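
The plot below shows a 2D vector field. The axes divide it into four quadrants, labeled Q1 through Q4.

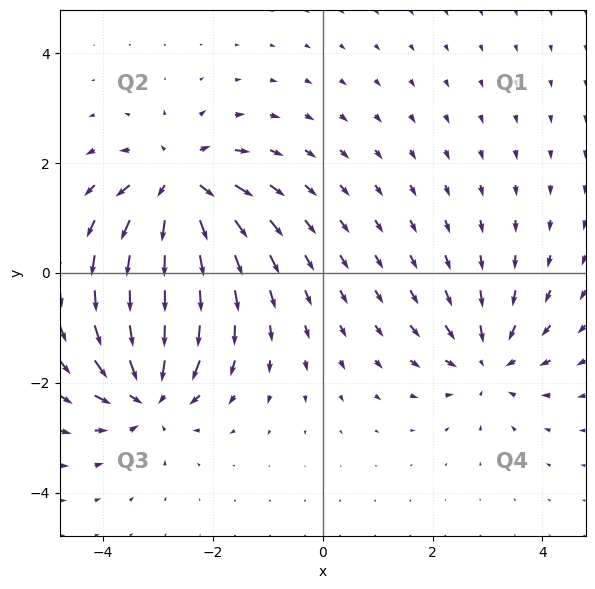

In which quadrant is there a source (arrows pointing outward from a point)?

The source sits at approximately (-2.6, 1.6), which lies in quadrant Q2. The divergence there is about +6, positive as expected for a source.

Q2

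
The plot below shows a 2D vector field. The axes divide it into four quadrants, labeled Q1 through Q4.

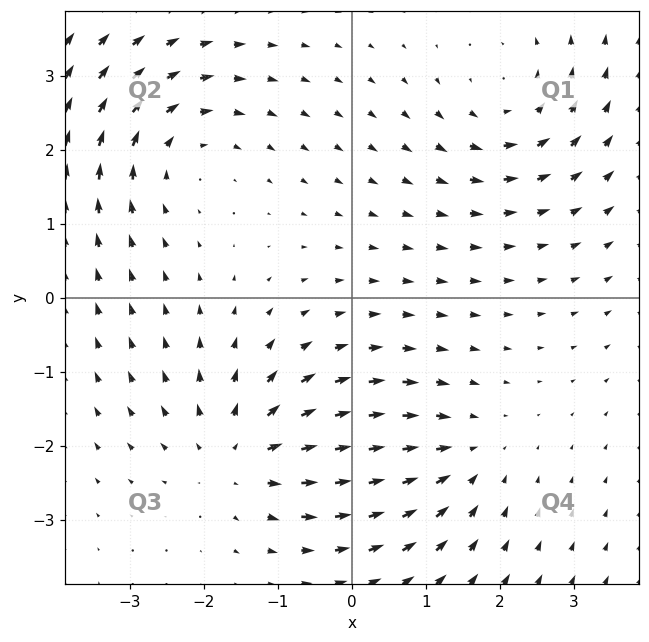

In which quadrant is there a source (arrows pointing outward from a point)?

The source sits at approximately (-1.5, -2.1), which lies in quadrant Q3. The divergence there is about +4, positive as expected for a source.

Q3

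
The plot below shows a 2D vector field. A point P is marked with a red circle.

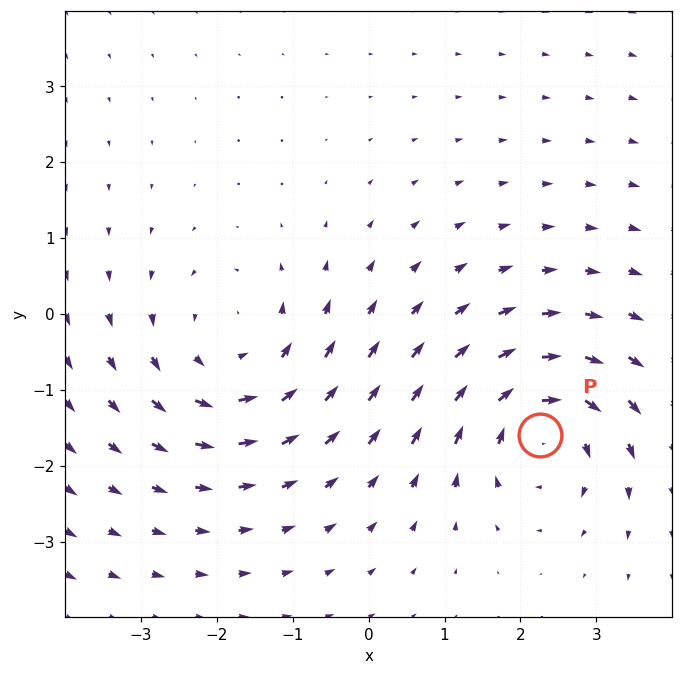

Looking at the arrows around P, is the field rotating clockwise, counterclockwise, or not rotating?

clockwise

Near P at (2.3, -1.6) the arrows circulate clockwise. The curl (z-component) there is about -5; negative curl means clockwise rotation.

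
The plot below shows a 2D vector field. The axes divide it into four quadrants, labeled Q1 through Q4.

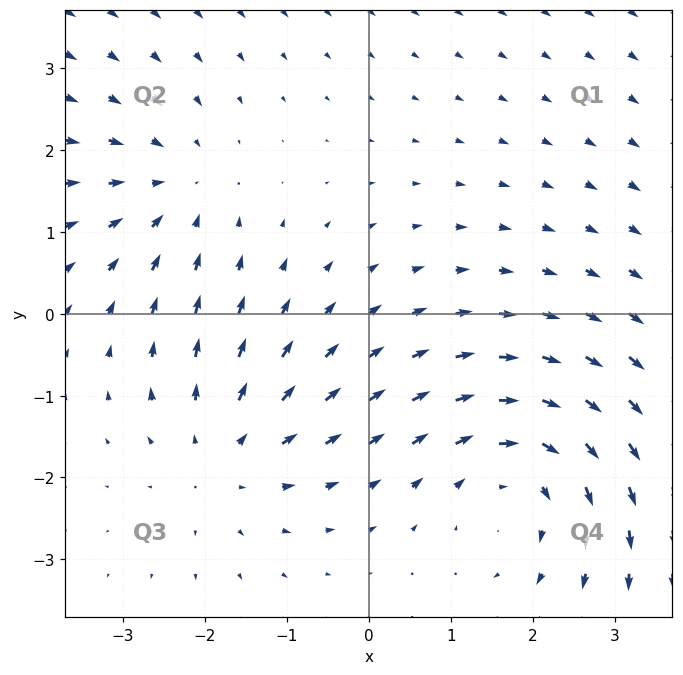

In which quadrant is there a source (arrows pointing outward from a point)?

The source sits at approximately (-1.8, -1.7), which lies in quadrant Q3. The divergence there is about +3, positive as expected for a source.

Q3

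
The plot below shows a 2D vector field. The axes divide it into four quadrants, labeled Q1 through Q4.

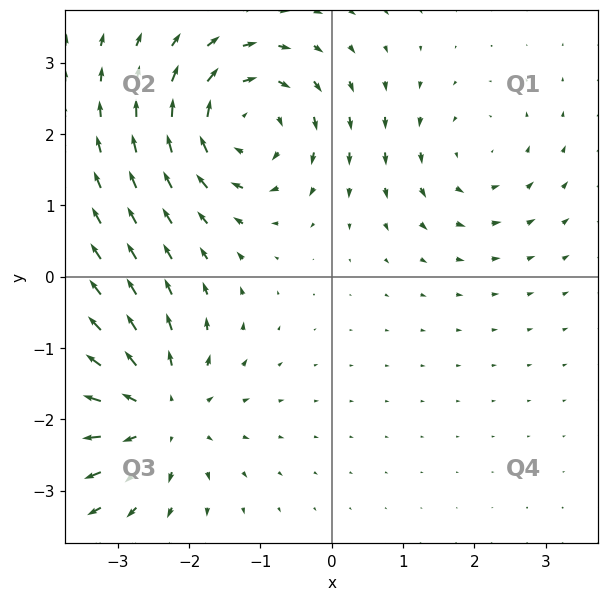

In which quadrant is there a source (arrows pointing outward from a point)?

Q3

The source sits at approximately (-2.5, -1.9), which lies in quadrant Q3. The divergence there is about +5, positive as expected for a source.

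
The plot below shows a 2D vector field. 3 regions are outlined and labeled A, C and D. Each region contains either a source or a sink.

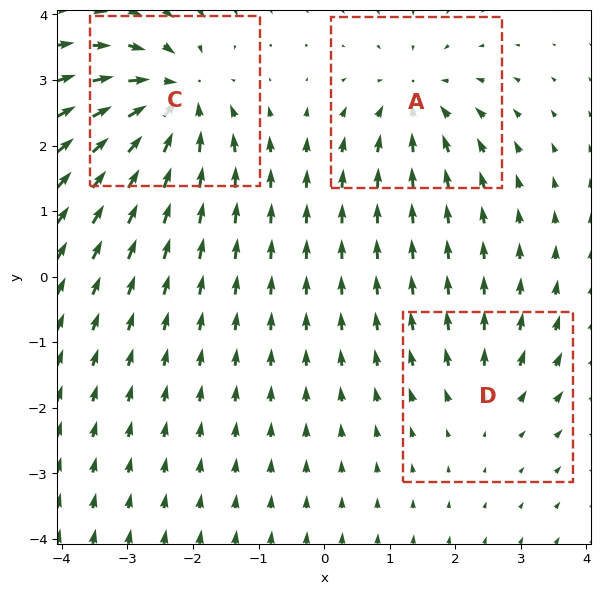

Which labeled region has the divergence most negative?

C

Divergence at each region's feature centre — A: about -4, C: about -5, D: about +2. Region C is most negative.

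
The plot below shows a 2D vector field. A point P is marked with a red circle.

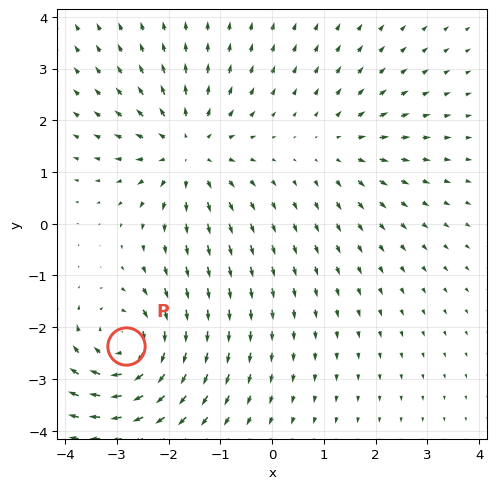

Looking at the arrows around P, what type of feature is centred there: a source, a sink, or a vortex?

vortex

At P (-2.8, -2.4) the arrows circulate clockwise. Divergence ≈0, curl about -6 — near-zero divergence with nonzero curl is a vortex.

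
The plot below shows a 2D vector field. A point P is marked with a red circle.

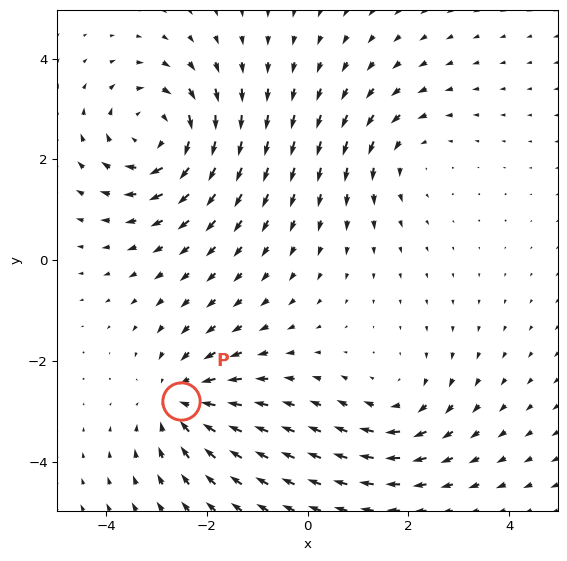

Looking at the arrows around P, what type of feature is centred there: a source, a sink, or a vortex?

sink

At P (-2.5, -2.8) the arrows converge inward. Divergence about -4, curl ≈0 — negative divergence with near-zero curl is a sink.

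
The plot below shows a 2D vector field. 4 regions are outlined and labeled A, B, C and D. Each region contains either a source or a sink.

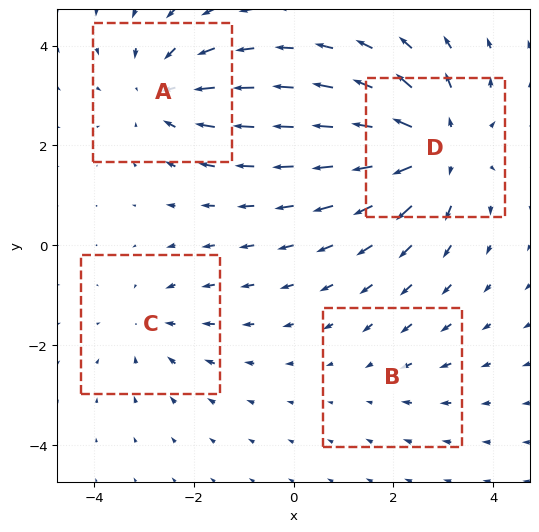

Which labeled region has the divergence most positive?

D

Divergence at each region's feature centre — A: about -4, B: about -2, C: about -3, D: about +6. Region D is most positive.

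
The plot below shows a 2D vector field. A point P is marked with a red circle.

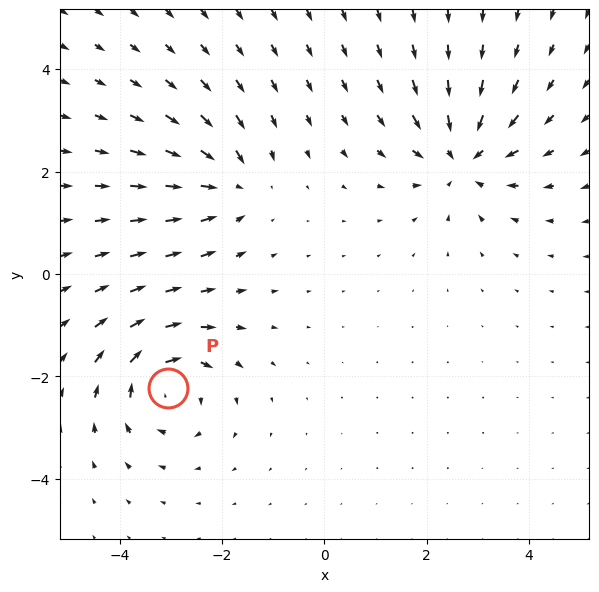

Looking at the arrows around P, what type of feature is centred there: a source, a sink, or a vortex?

At P (-3.1, -2.2) the arrows circulate clockwise. Divergence ≈0, curl about -5 — near-zero divergence with nonzero curl is a vortex.

vortex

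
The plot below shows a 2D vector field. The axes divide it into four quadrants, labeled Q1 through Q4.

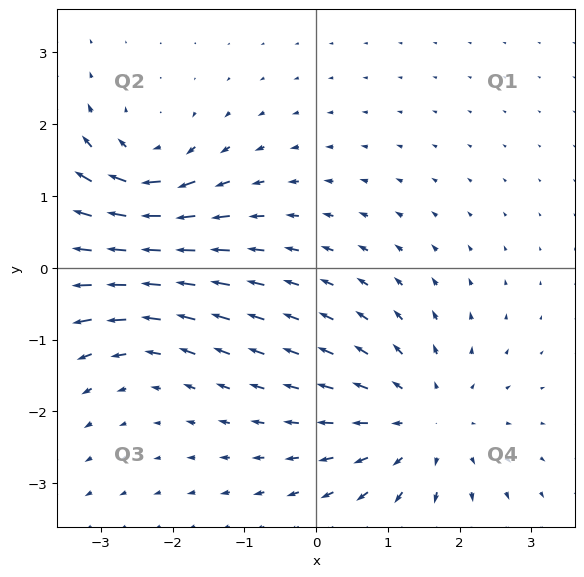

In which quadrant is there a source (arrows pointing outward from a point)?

The source sits at approximately (1.5, -2.1), which lies in quadrant Q4. The divergence there is about +4, positive as expected for a source.

Q4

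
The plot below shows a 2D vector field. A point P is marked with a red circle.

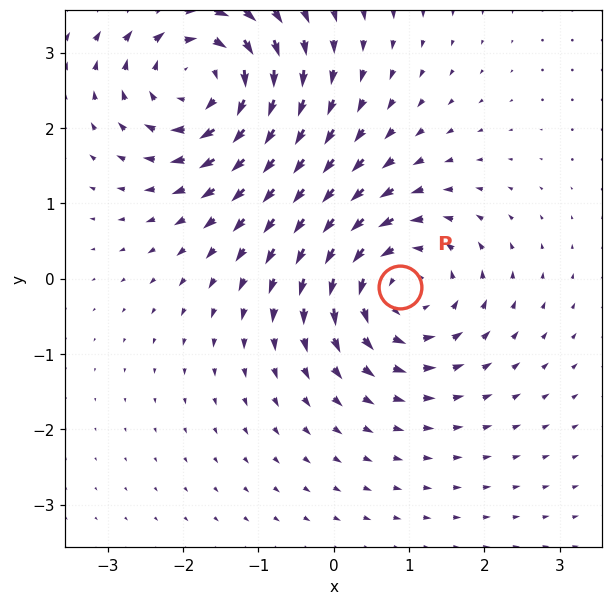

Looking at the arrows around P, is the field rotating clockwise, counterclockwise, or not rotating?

Near P at (0.9, -0.1) the arrows circulate counterclockwise. The curl (z-component) there is about +3; positive curl means counterclockwise rotation.

counterclockwise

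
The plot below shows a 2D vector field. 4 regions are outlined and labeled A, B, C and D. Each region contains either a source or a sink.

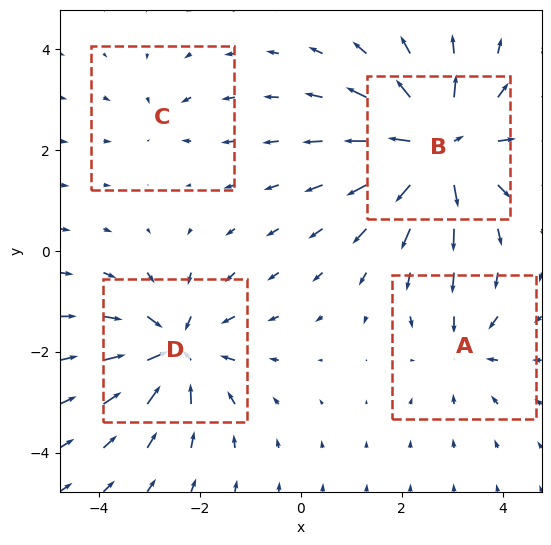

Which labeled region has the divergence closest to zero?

Divergence at each region's feature centre — A: about -4, B: about +8, C: about -2, D: about -6. Region C is closest to zero.

C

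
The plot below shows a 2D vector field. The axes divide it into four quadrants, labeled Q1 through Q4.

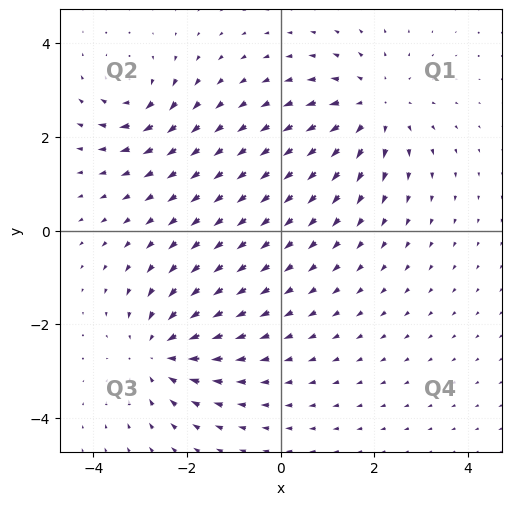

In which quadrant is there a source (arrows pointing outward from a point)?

Q1

The source sits at approximately (2.0, 2.6), which lies in quadrant Q1. The divergence there is about +4, positive as expected for a source.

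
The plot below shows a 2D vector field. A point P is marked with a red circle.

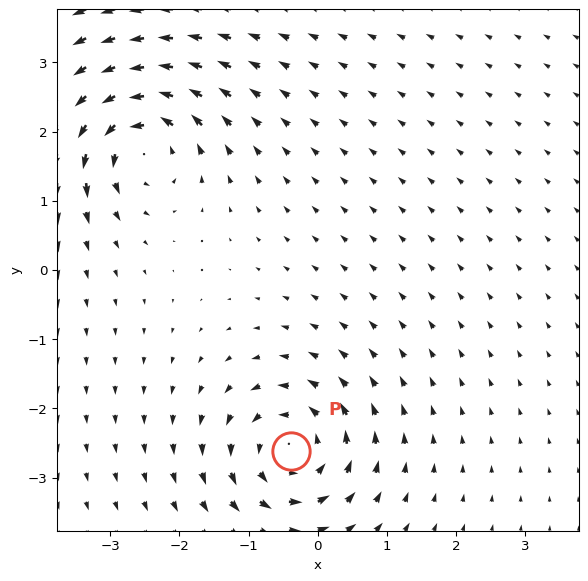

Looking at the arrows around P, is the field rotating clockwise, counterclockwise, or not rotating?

Near P at (-0.4, -2.6) the arrows circulate counterclockwise. The curl (z-component) there is about +5; positive curl means counterclockwise rotation.

counterclockwise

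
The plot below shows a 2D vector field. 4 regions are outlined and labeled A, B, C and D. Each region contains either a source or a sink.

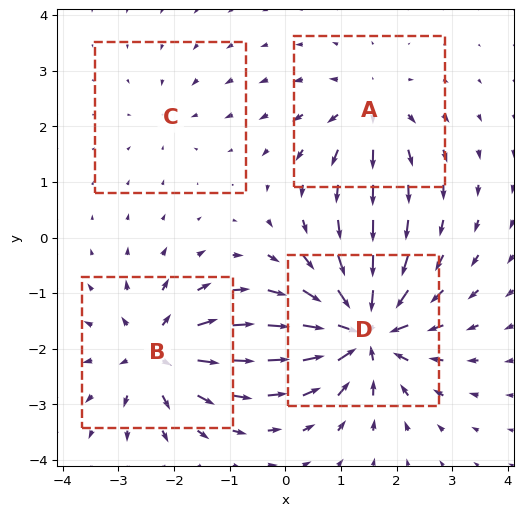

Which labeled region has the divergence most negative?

Divergence at each region's feature centre — A: about +4, B: about +6, C: about -2, D: about -9. Region D is most negative.

D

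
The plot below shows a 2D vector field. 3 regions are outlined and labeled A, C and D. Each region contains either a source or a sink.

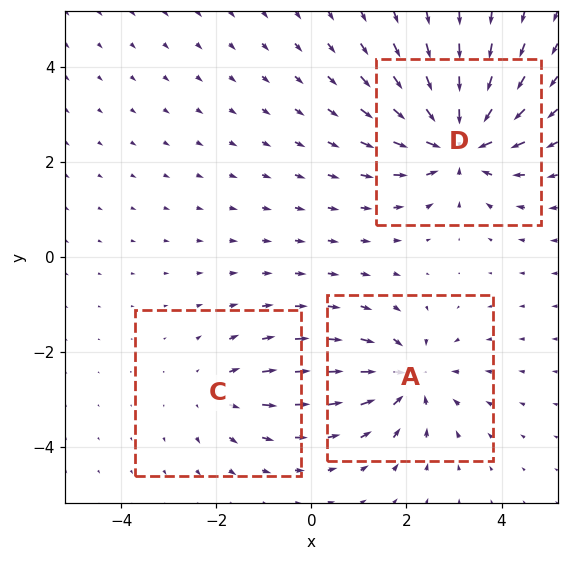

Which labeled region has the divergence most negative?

Divergence at each region's feature centre — A: about -4, C: about +2, D: about -5. Region D is most negative.

D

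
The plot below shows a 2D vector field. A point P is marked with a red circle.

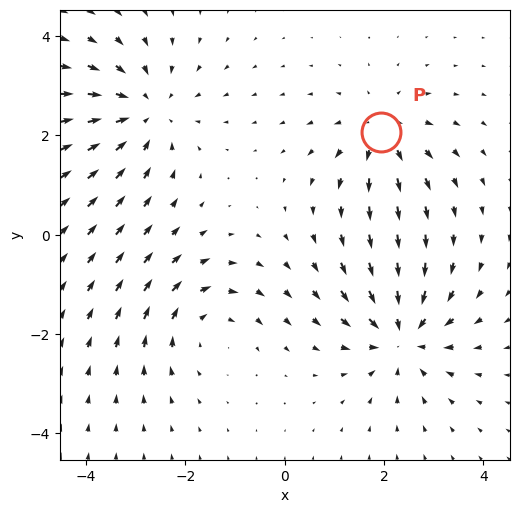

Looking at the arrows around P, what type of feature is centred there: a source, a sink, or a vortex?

At P (1.9, 2.1) the arrows spread outward. Divergence about +3, curl ≈0 — positive divergence with near-zero curl is a source.

source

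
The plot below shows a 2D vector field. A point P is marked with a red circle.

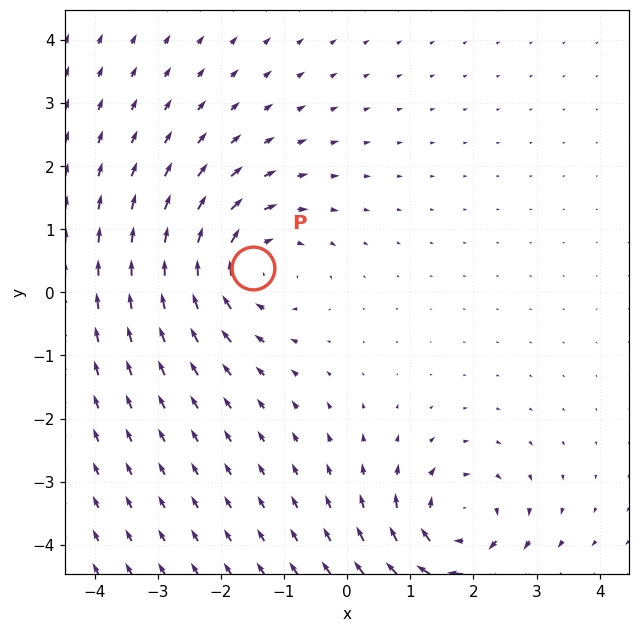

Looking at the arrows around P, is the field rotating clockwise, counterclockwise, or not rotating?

Near P at (-1.5, 0.4) the arrows circulate clockwise. The curl (z-component) there is about -3; negative curl means clockwise rotation.

clockwise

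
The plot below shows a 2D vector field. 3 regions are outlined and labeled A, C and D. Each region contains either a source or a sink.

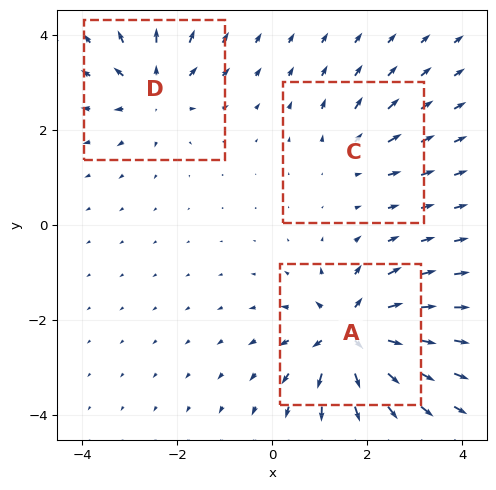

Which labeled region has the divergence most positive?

A

Divergence at each region's feature centre — A: about +6, C: about +2, D: about +4. Region A is most positive.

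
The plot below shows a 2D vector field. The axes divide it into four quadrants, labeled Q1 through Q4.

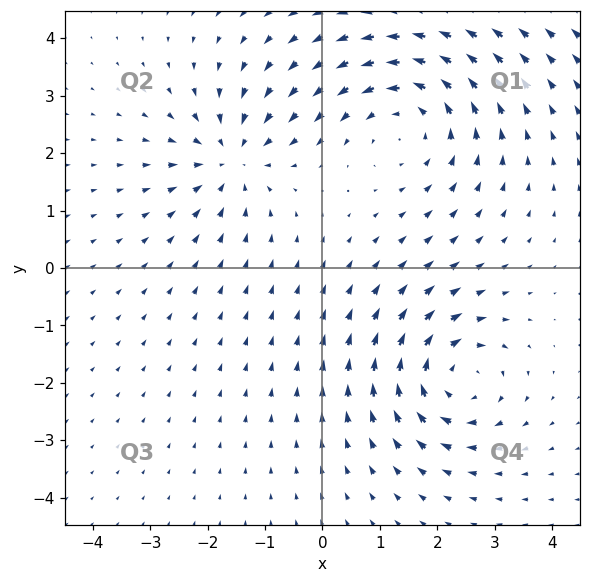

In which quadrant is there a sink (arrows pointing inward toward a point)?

Q2

The sink sits at approximately (-1.6, 1.9), which lies in quadrant Q2. The divergence there is about -3, negative as expected for a sink.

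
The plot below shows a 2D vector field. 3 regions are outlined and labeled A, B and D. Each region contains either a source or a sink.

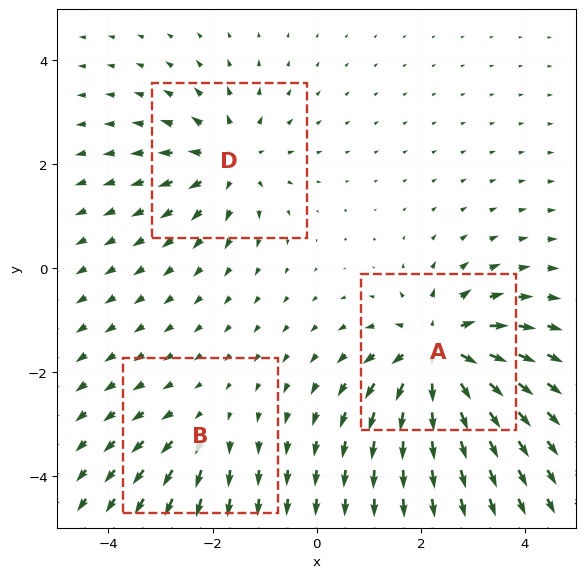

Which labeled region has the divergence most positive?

Divergence at each region's feature centre — A: about +6, B: about +2, D: about +4. Region A is most positive.

A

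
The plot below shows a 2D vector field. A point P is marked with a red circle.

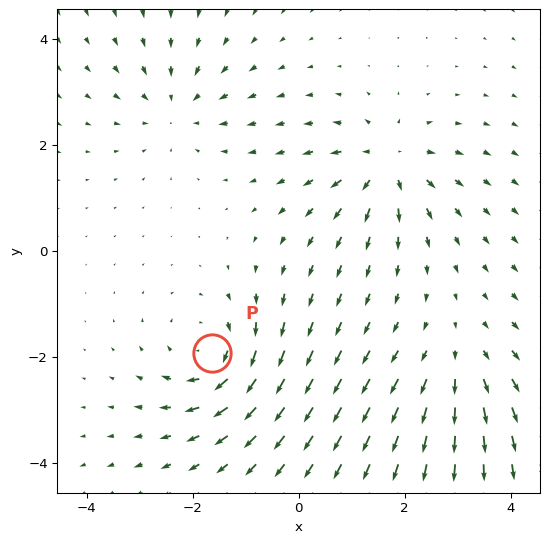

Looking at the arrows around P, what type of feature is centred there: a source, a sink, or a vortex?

At P (-1.6, -1.9) the arrows circulate clockwise. Divergence ≈0, curl about -5 — near-zero divergence with nonzero curl is a vortex.

vortex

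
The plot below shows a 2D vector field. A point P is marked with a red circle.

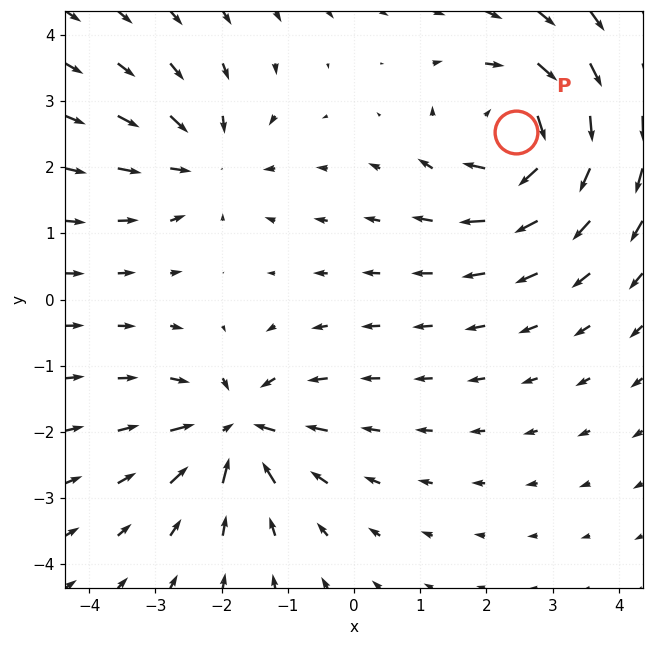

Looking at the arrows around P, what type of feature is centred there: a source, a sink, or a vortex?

At P (2.4, 2.5) the arrows circulate clockwise. Divergence ≈0, curl about -6 — near-zero divergence with nonzero curl is a vortex.

vortex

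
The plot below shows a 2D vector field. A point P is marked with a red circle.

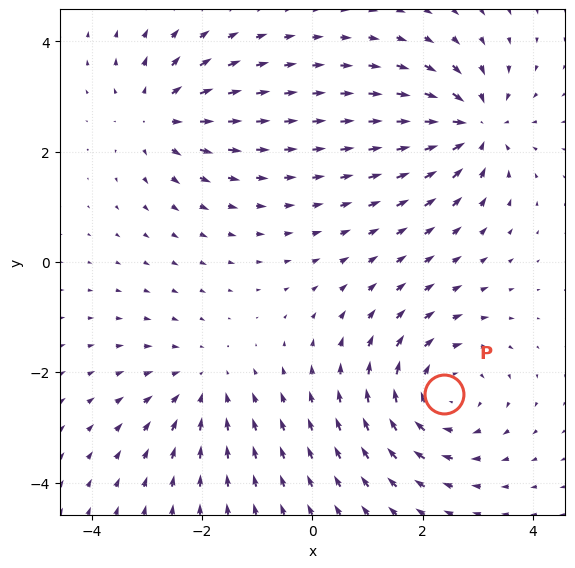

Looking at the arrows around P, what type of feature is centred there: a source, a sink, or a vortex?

At P (2.4, -2.4) the arrows circulate clockwise. Divergence ≈0, curl about -4 — near-zero divergence with nonzero curl is a vortex.

vortex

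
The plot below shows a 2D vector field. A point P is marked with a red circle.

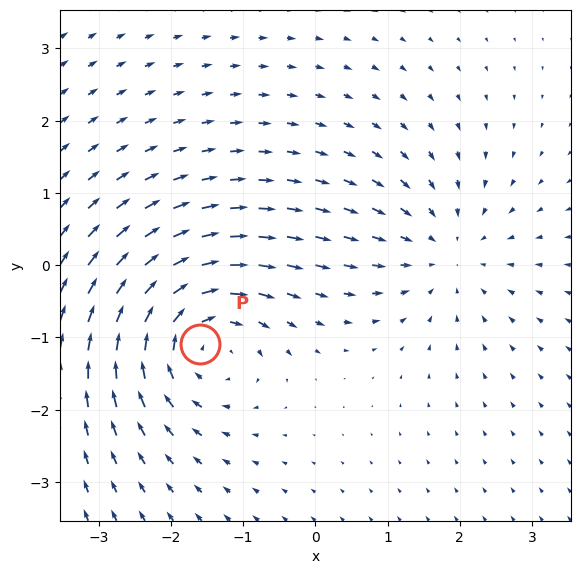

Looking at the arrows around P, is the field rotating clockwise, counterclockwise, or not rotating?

clockwise

Near P at (-1.6, -1.1) the arrows circulate clockwise. The curl (z-component) there is about -4; negative curl means clockwise rotation.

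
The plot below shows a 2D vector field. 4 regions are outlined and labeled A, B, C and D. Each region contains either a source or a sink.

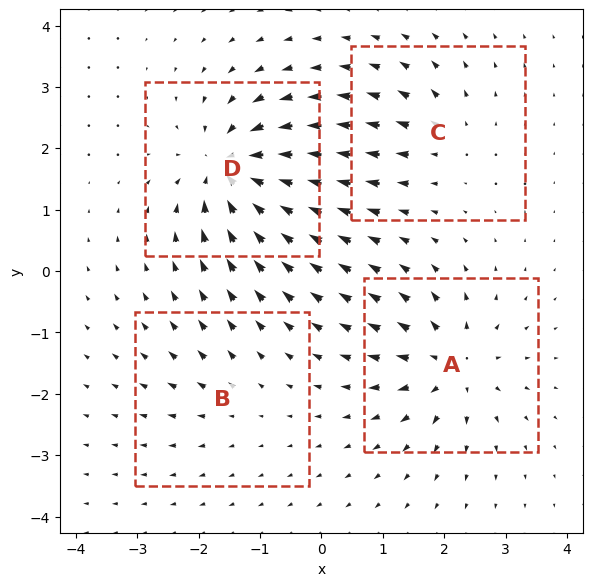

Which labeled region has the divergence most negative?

D

Divergence at each region's feature centre — A: about +7, B: about +3, C: about +4, D: about -8. Region D is most negative.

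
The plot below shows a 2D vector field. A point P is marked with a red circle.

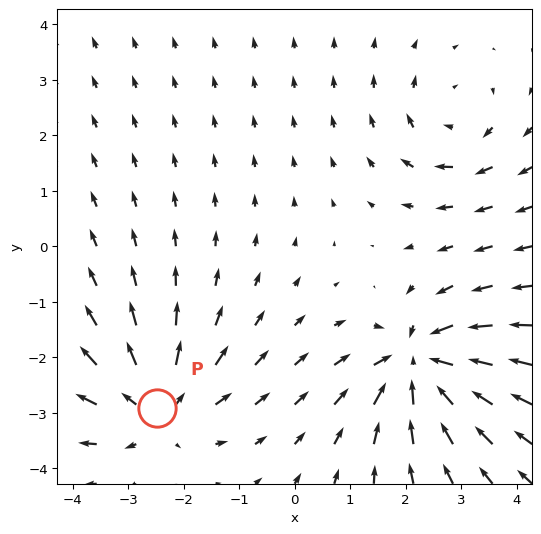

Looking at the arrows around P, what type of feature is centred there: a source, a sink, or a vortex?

At P (-2.5, -2.9) the arrows spread outward. Divergence about +4, curl ≈0 — positive divergence with near-zero curl is a source.

source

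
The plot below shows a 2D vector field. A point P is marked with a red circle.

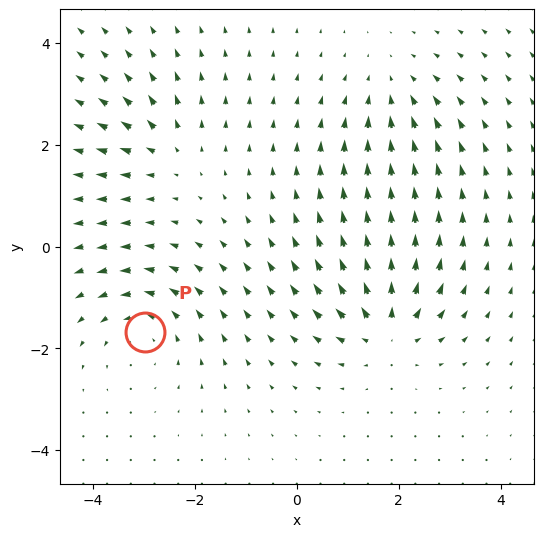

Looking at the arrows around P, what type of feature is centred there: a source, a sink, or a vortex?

vortex

At P (-3.0, -1.7) the arrows circulate counterclockwise. Divergence ≈0, curl about +3 — near-zero divergence with nonzero curl is a vortex.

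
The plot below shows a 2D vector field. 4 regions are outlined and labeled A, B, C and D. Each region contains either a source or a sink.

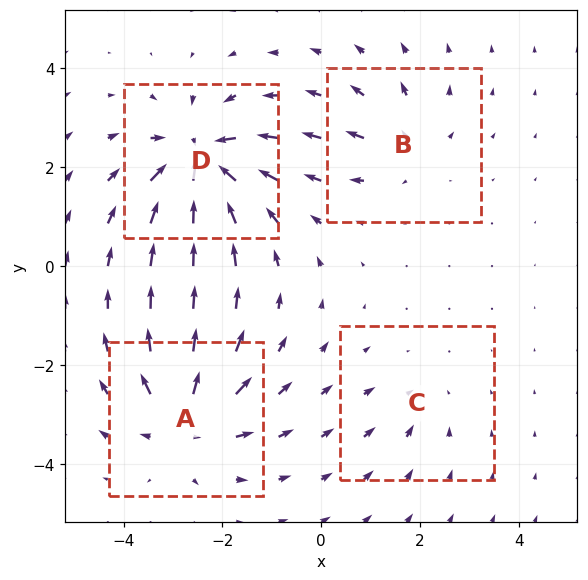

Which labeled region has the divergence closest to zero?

Divergence at each region's feature centre — A: about +6, B: about +4, C: about -2, D: about -8. Region C is closest to zero.

C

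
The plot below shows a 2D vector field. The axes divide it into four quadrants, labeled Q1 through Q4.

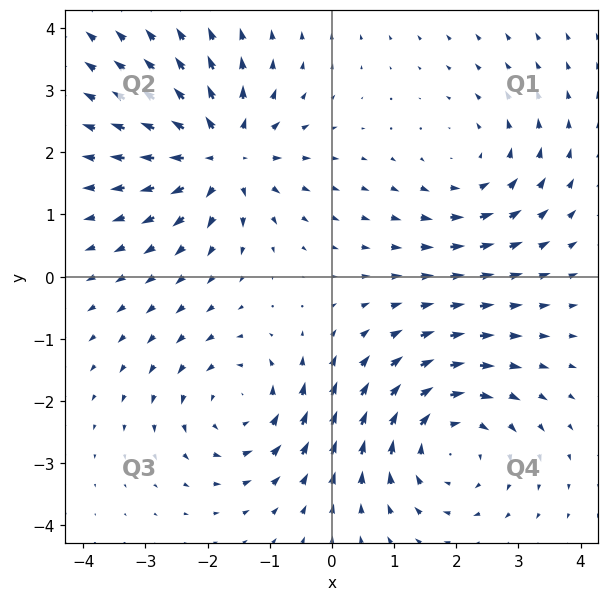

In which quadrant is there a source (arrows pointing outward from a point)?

The source sits at approximately (-1.8, 2.0), which lies in quadrant Q2. The divergence there is about +5, positive as expected for a source.

Q2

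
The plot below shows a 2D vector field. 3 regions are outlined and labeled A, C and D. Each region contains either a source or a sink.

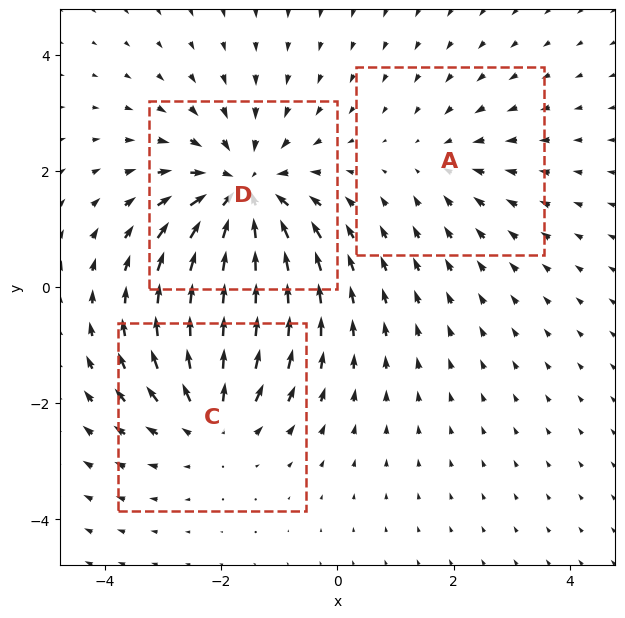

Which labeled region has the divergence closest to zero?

A

Divergence at each region's feature centre — A: about -2, C: about +3, D: about -4. Region A is closest to zero.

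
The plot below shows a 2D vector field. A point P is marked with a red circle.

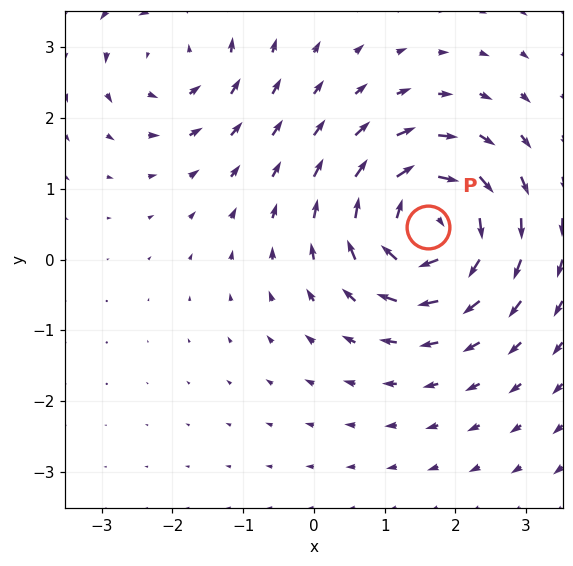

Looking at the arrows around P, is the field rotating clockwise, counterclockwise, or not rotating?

Near P at (1.6, 0.5) the arrows circulate clockwise. The curl (z-component) there is about -7; negative curl means clockwise rotation.

clockwise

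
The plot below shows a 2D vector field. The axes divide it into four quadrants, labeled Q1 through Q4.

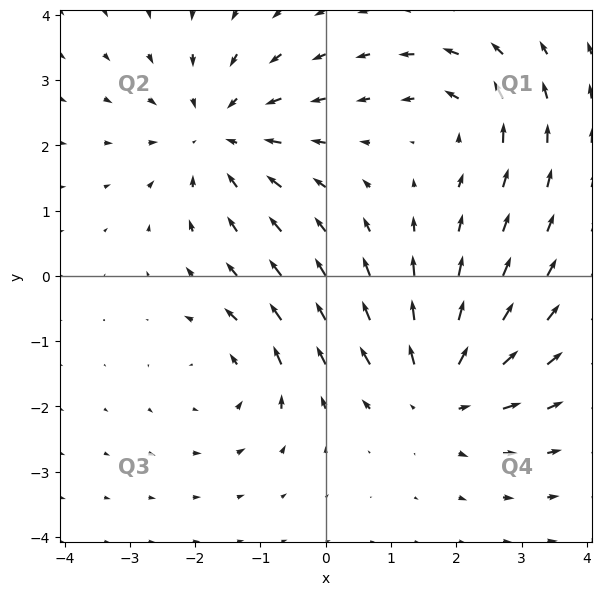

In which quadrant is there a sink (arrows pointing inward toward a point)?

The sink sits at approximately (-1.7, 2.2), which lies in quadrant Q2. The divergence there is about -4, negative as expected for a sink.

Q2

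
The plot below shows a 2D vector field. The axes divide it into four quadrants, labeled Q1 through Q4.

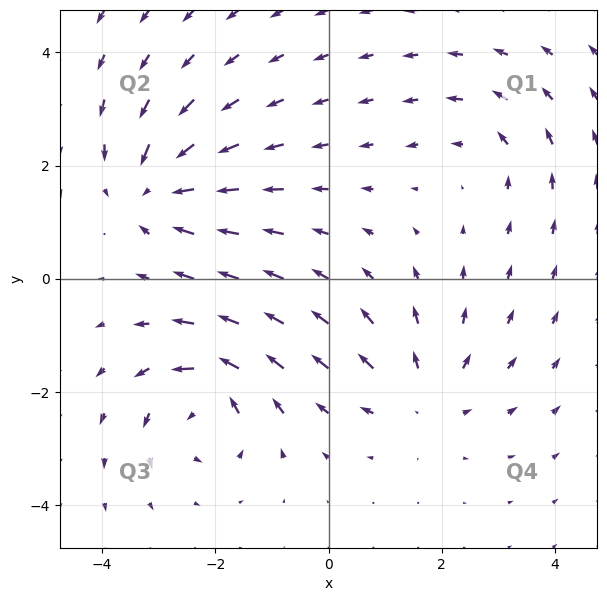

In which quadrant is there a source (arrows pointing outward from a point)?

Q4

The source sits at approximately (1.7, -2.1), which lies in quadrant Q4. The divergence there is about +4, positive as expected for a source.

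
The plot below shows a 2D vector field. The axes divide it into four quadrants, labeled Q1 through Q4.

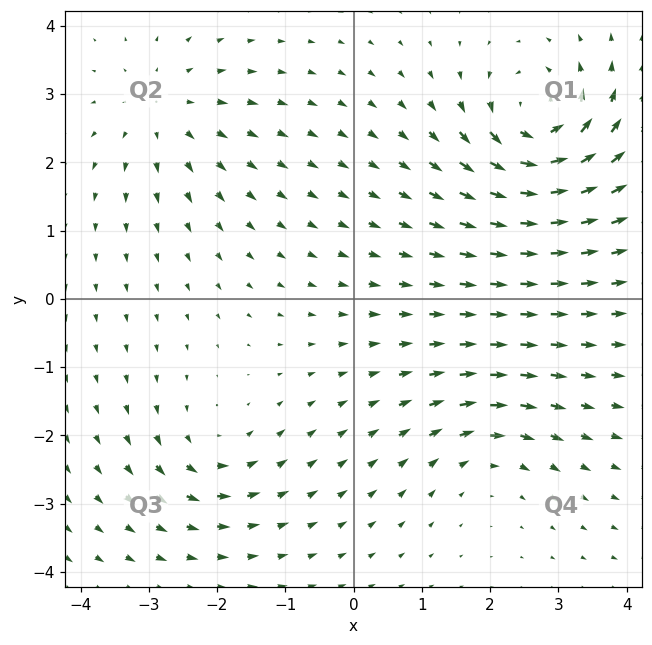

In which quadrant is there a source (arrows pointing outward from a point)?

The source sits at approximately (-2.8, 2.7), which lies in quadrant Q2. The divergence there is about +3, positive as expected for a source.

Q2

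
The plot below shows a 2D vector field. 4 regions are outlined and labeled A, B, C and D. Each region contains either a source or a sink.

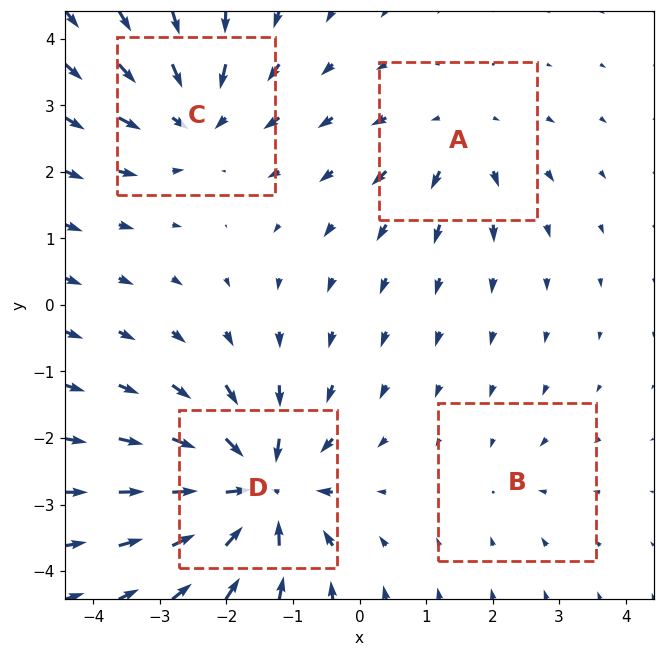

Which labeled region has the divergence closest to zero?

Divergence at each region's feature centre — A: about +4, B: about -2, C: about -6, D: about -9. Region B is closest to zero.

B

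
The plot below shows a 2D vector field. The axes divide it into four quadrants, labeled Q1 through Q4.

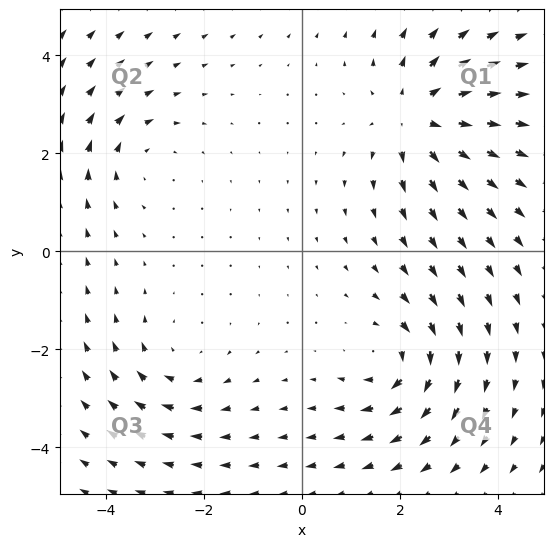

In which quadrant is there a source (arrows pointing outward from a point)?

The source sits at approximately (2.4, 2.7), which lies in quadrant Q1. The divergence there is about +4, positive as expected for a source.

Q1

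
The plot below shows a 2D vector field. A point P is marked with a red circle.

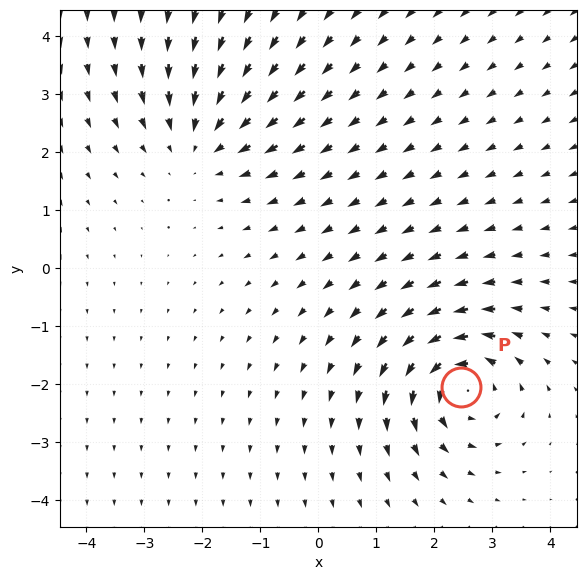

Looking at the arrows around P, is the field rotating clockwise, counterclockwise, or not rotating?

Near P at (2.5, -2.0) the arrows circulate counterclockwise. The curl (z-component) there is about +4; positive curl means counterclockwise rotation.

counterclockwise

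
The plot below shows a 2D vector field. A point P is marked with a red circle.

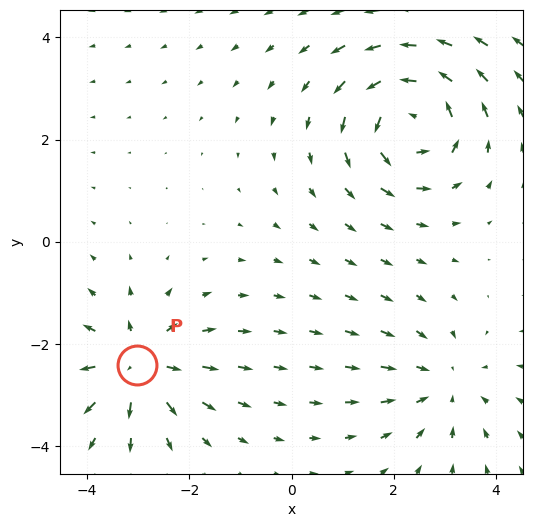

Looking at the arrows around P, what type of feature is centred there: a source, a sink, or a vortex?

source

At P (-3.0, -2.4) the arrows spread outward. Divergence about +4, curl ≈0 — positive divergence with near-zero curl is a source.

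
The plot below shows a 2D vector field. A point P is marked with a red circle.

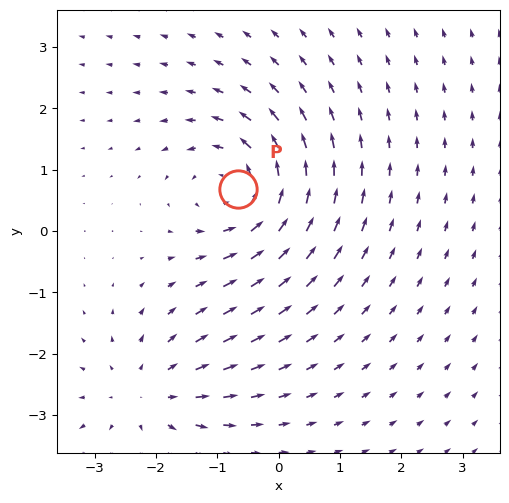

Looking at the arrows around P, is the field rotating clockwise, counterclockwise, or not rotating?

Near P at (-0.7, 0.7) the arrows circulate counterclockwise. The curl (z-component) there is about +4; positive curl means counterclockwise rotation.

counterclockwise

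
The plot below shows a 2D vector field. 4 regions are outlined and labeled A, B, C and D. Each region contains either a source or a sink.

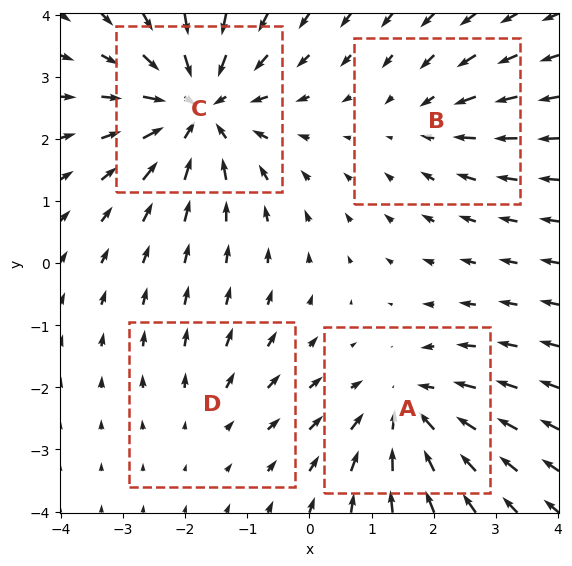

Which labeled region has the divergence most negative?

Divergence at each region's feature centre — A: about -5, B: about -3, C: about -7, D: about +2. Region C is most negative.

C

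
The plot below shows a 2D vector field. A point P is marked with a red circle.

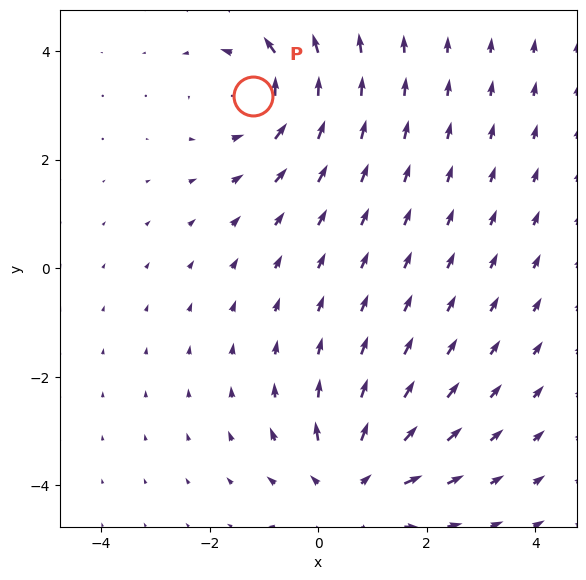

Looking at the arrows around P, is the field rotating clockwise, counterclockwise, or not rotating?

counterclockwise

Near P at (-1.2, 3.2) the arrows circulate counterclockwise. The curl (z-component) there is about +3; positive curl means counterclockwise rotation.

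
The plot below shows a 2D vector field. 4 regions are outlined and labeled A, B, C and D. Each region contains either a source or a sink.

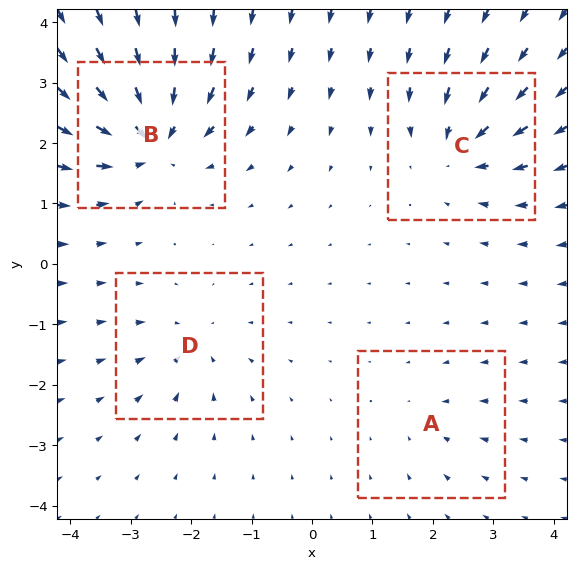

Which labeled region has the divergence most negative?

Divergence at each region's feature centre — A: about -2, B: about -9, C: about -6, D: about -4. Region B is most negative.

B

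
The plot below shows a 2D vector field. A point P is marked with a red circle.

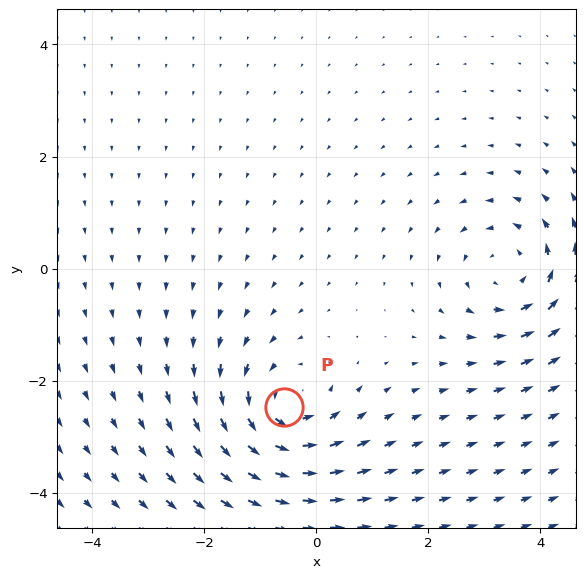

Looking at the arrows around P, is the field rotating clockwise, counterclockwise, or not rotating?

Near P at (-0.6, -2.5) the arrows circulate counterclockwise. The curl (z-component) there is about +5; positive curl means counterclockwise rotation.

counterclockwise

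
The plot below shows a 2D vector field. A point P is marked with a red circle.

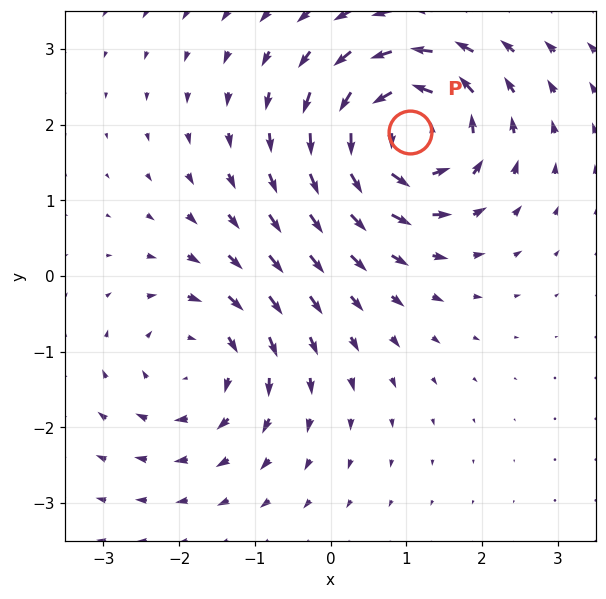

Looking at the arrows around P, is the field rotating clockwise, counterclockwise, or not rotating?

counterclockwise

Near P at (1.0, 1.9) the arrows circulate counterclockwise. The curl (z-component) there is about +6; positive curl means counterclockwise rotation.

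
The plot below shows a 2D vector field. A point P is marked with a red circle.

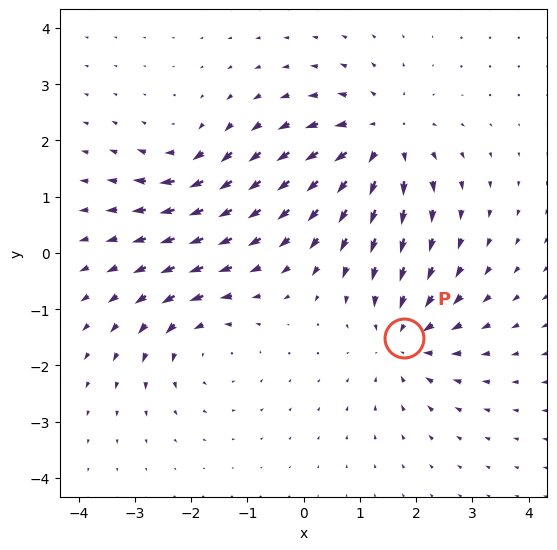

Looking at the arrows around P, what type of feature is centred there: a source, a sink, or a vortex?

At P (1.8, -1.5) the arrows converge inward. Divergence about -5, curl ≈0 — negative divergence with near-zero curl is a sink.

sink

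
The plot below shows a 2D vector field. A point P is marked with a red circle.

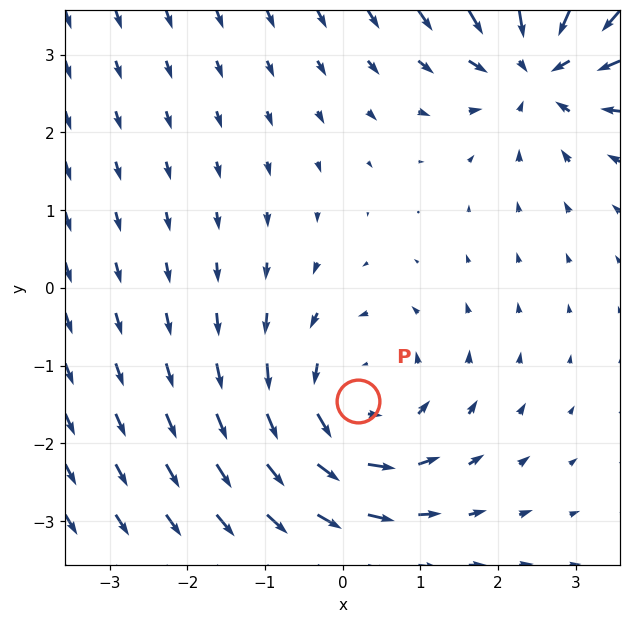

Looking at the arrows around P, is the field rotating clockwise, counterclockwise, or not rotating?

counterclockwise

Near P at (0.2, -1.5) the arrows circulate counterclockwise. The curl (z-component) there is about +3; positive curl means counterclockwise rotation.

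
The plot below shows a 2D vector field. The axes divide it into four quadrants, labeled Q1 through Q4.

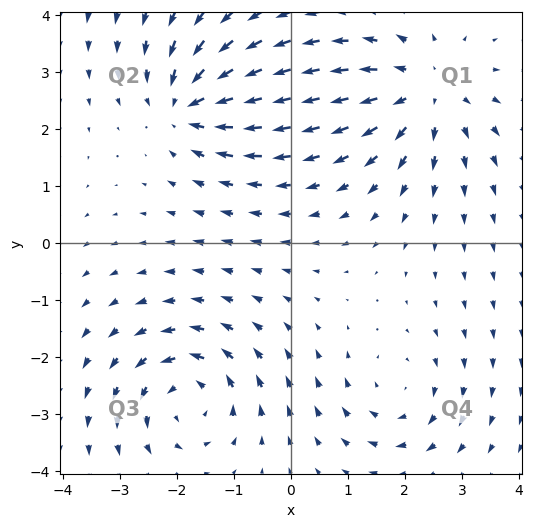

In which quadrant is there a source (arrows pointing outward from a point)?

Q1

The source sits at approximately (2.4, 2.7), which lies in quadrant Q1. The divergence there is about +4, positive as expected for a source.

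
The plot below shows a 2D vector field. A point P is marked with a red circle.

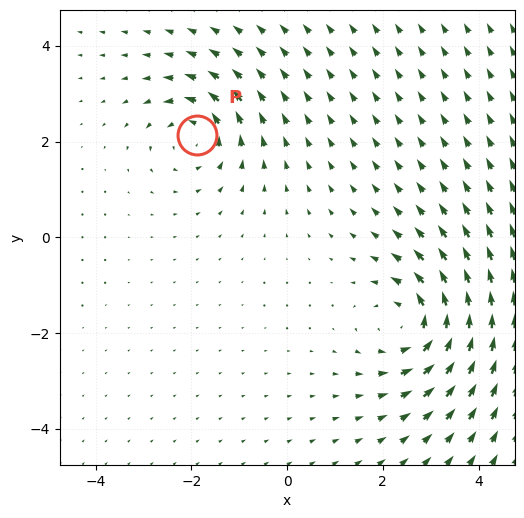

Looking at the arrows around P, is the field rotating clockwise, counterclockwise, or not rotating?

Near P at (-1.9, 2.1) the arrows circulate counterclockwise. The curl (z-component) there is about +4; positive curl means counterclockwise rotation.

counterclockwise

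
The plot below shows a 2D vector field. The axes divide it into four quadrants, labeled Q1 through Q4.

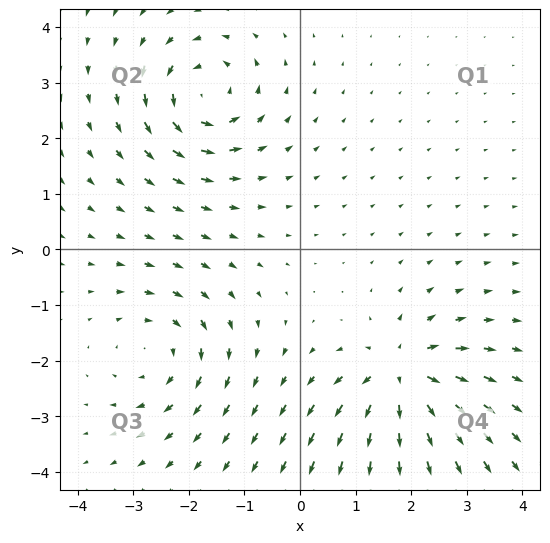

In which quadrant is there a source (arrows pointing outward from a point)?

Q4

The source sits at approximately (1.8, -2.3), which lies in quadrant Q4. The divergence there is about +7, positive as expected for a source.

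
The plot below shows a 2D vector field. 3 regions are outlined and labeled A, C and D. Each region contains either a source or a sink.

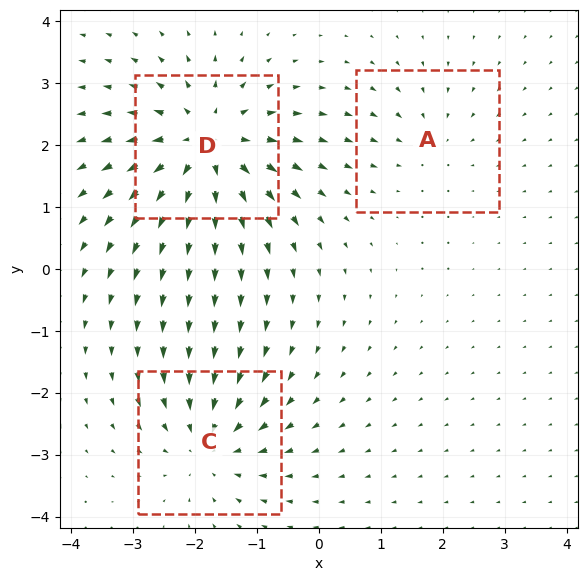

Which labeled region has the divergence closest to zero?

Divergence at each region's feature centre — A: about -2, C: about -4, D: about +5. Region A is closest to zero.

A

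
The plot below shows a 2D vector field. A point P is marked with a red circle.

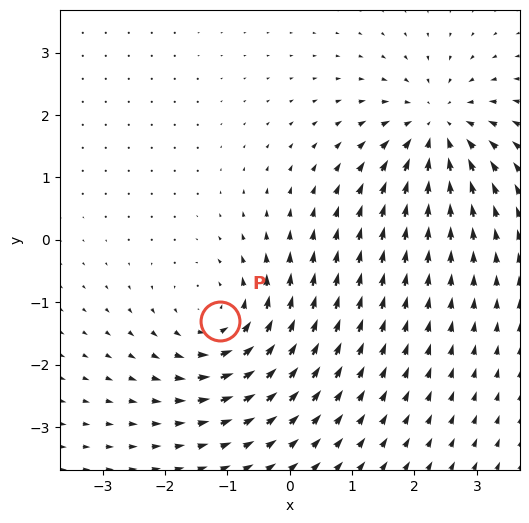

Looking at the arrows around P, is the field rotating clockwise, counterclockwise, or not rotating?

counterclockwise

Near P at (-1.1, -1.3) the arrows circulate counterclockwise. The curl (z-component) there is about +4; positive curl means counterclockwise rotation.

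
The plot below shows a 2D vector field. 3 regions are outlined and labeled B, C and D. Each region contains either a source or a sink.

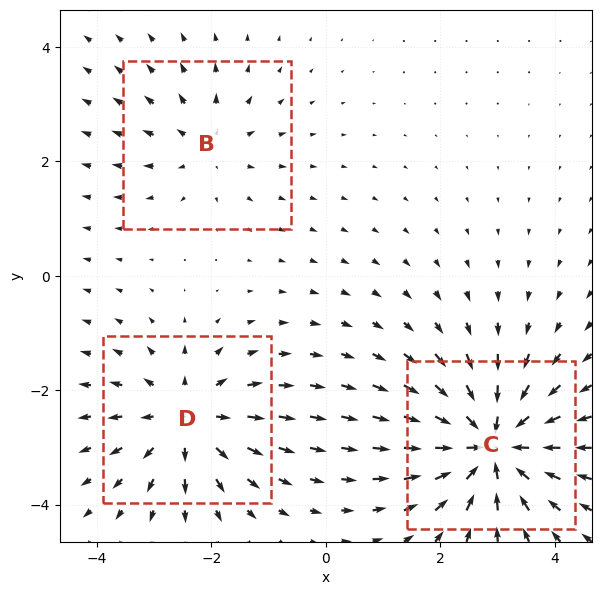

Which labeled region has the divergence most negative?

Divergence at each region's feature centre — B: about +2, C: about -5, D: about +4. Region C is most negative.

C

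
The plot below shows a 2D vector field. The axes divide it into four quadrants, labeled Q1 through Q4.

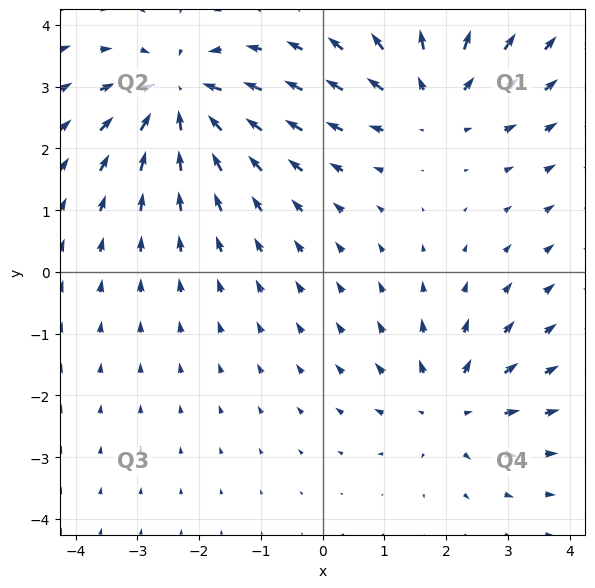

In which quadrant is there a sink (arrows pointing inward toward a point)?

Q2

The sink sits at approximately (-2.3, 2.8), which lies in quadrant Q2. The divergence there is about -4, negative as expected for a sink.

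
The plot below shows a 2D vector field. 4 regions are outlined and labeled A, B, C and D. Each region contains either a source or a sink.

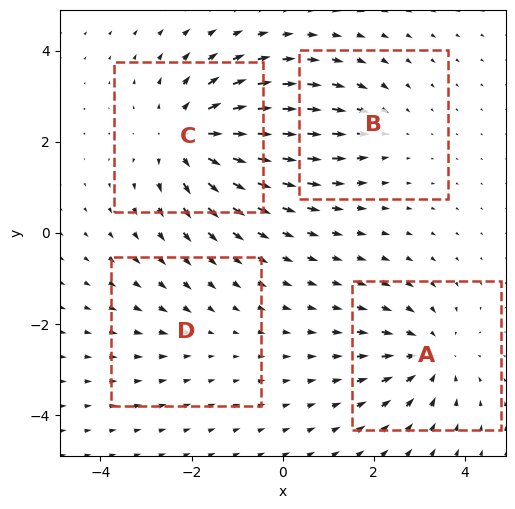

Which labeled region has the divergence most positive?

Divergence at each region's feature centre — A: about -4, B: about -3, C: about +6, D: about -2. Region C is most positive.

C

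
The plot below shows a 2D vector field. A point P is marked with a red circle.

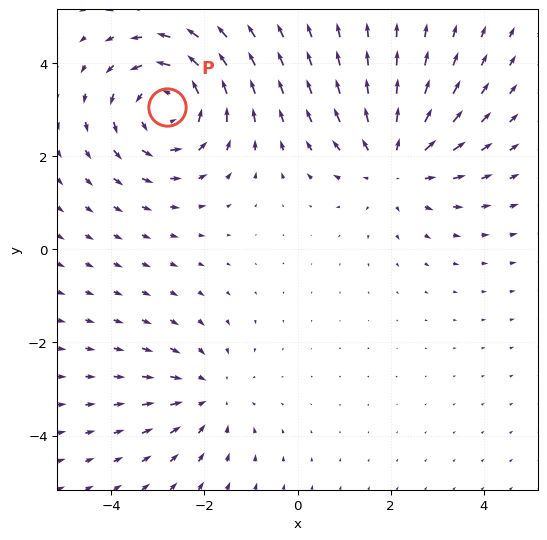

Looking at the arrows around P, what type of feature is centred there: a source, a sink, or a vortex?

At P (-2.8, 3.1) the arrows circulate counterclockwise. Divergence ≈0, curl about +4 — near-zero divergence with nonzero curl is a vortex.

vortex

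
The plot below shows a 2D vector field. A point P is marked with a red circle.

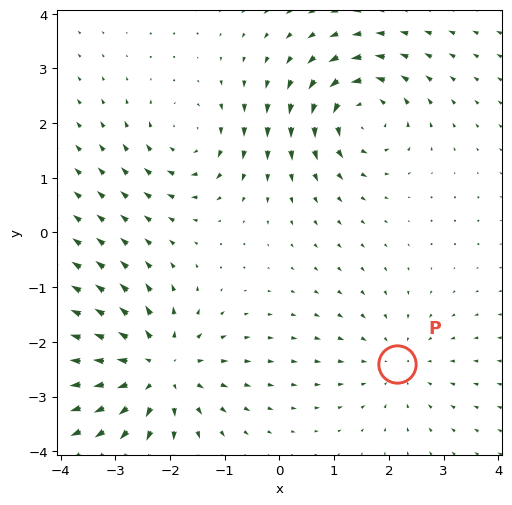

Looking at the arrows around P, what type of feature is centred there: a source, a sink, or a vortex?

At P (2.2, -2.4) the arrows converge inward. Divergence about -2, curl ≈0 — negative divergence with near-zero curl is a sink.

sink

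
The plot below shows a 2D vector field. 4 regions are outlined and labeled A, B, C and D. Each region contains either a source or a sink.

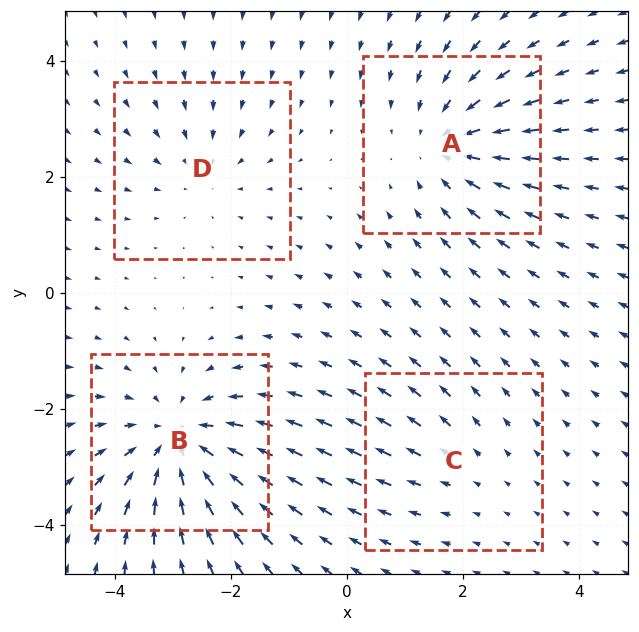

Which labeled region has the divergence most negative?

Divergence at each region's feature centre — A: about -4, B: about -6, C: about +2, D: about -3. Region B is most negative.

B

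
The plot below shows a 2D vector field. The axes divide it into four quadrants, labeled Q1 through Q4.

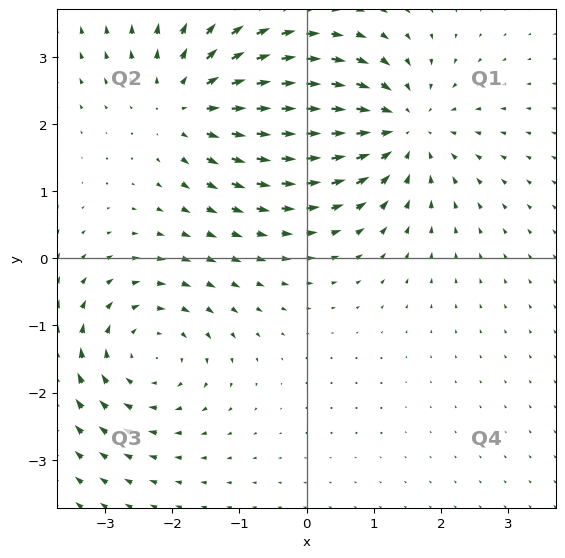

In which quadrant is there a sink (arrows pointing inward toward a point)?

Q1

The sink sits at approximately (1.4, 1.9), which lies in quadrant Q1. The divergence there is about -5, negative as expected for a sink.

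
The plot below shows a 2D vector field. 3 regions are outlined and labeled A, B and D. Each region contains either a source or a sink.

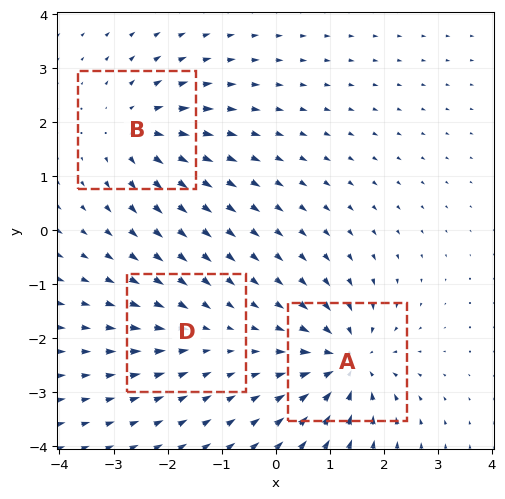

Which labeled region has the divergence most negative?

Divergence at each region's feature centre — A: about -5, B: about +4, D: about -2. Region A is most negative.

A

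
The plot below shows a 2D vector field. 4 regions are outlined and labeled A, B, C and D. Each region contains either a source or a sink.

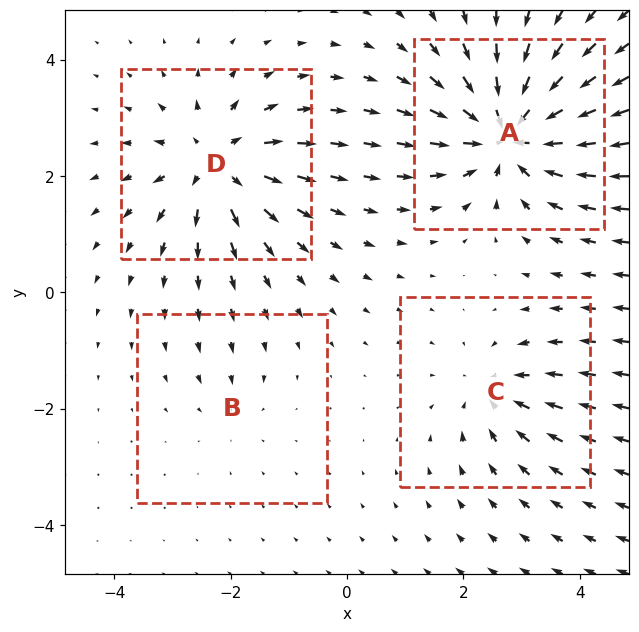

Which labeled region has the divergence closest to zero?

B

Divergence at each region's feature centre — A: about -8, B: about -2, C: about -4, D: about +6. Region B is closest to zero.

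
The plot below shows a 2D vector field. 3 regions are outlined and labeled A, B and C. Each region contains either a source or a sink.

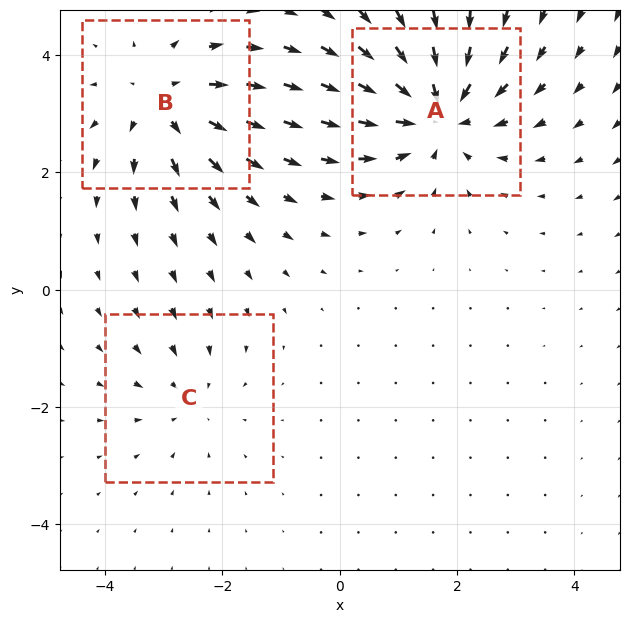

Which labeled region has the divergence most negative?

A

Divergence at each region's feature centre — A: about -4, B: about +3, C: about -2. Region A is most negative.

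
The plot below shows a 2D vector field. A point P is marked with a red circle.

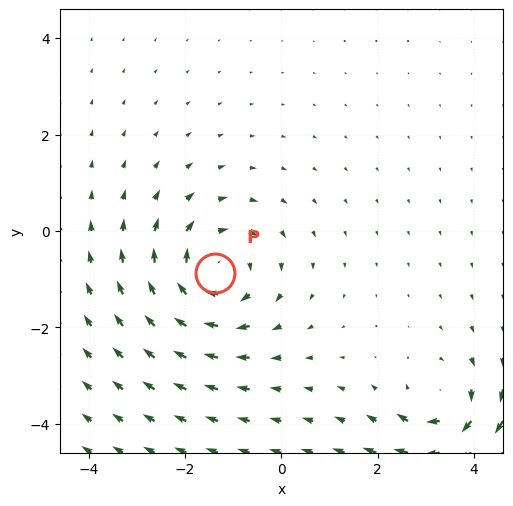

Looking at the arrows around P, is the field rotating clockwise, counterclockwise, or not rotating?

clockwise

Near P at (-1.4, -0.9) the arrows circulate clockwise. The curl (z-component) there is about -4; negative curl means clockwise rotation.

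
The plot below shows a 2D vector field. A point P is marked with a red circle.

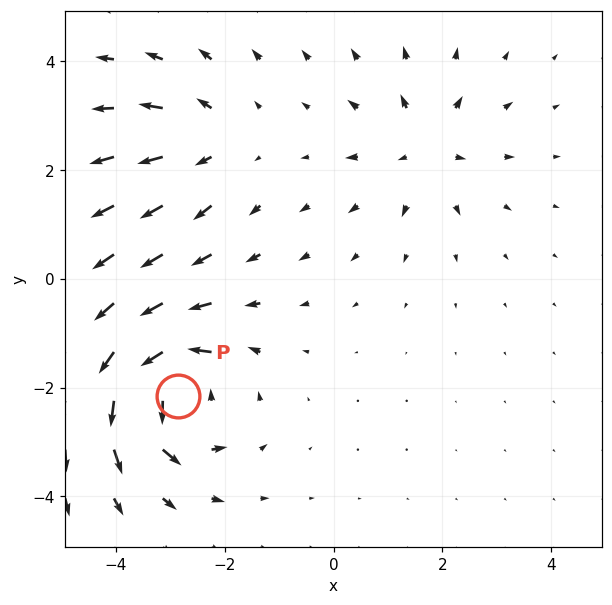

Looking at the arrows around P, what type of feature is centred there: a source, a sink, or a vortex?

vortex

At P (-2.9, -2.1) the arrows circulate counterclockwise. Divergence ≈0, curl about +6 — near-zero divergence with nonzero curl is a vortex.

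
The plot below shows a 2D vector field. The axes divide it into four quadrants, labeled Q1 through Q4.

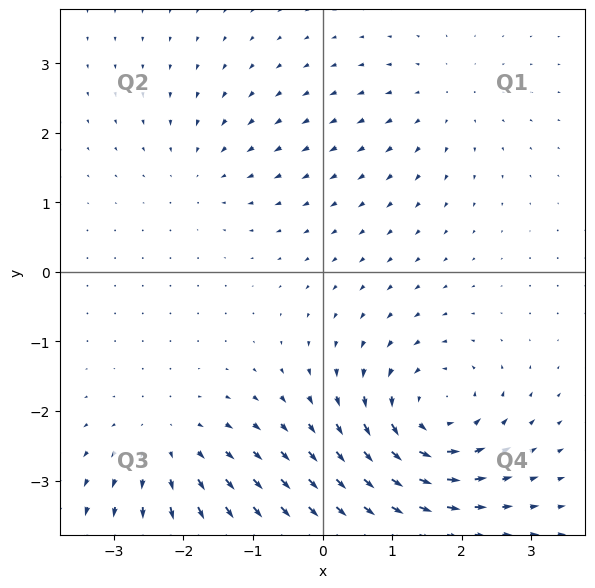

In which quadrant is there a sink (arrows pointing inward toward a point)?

The sink sits at approximately (-1.7, 1.4), which lies in quadrant Q2. The divergence there is about -2, negative as expected for a sink.

Q2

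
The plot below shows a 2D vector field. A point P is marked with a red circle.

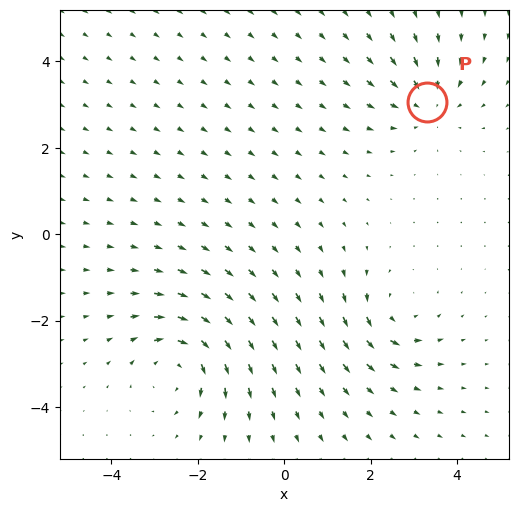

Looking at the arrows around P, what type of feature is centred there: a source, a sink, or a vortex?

sink

At P (3.3, 3.1) the arrows converge inward. Divergence about -3, curl ≈0 — negative divergence with near-zero curl is a sink.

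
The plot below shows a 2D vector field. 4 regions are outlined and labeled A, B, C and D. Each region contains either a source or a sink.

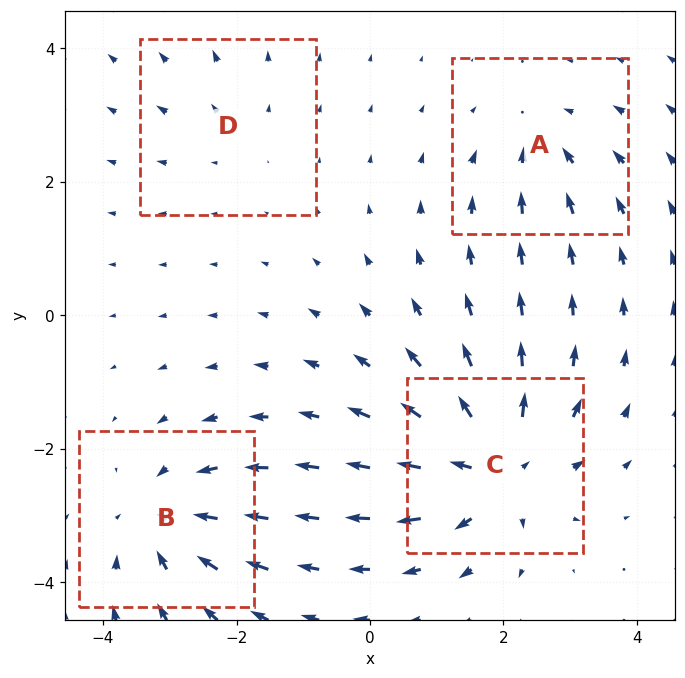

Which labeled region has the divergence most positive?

Divergence at each region's feature centre — A: about -4, B: about -6, C: about +8, D: about +2. Region C is most positive.

C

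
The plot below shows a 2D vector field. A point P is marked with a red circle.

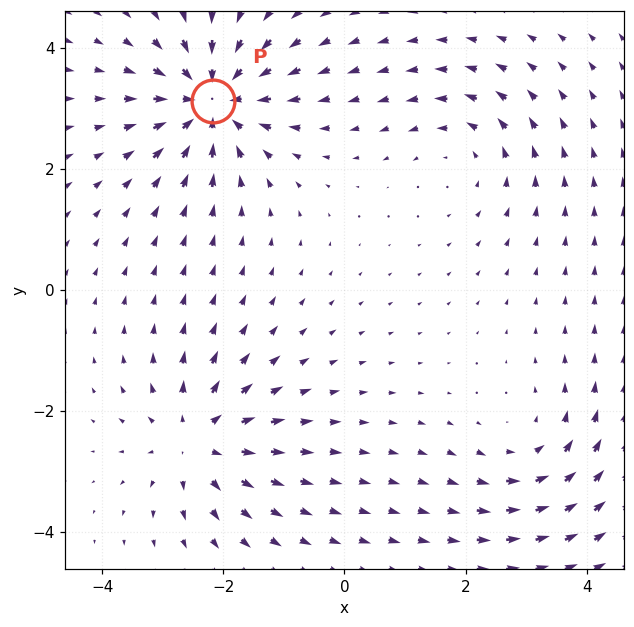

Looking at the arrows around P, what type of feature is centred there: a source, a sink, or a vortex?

sink

At P (-2.2, 3.1) the arrows converge inward. Divergence about -6, curl ≈0 — negative divergence with near-zero curl is a sink.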